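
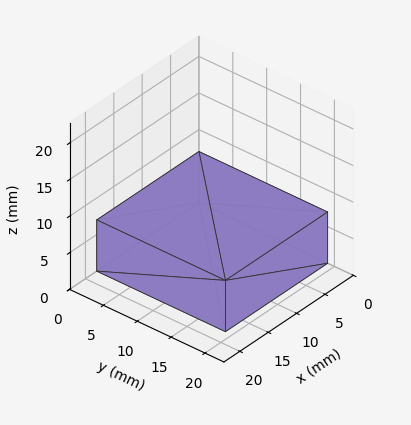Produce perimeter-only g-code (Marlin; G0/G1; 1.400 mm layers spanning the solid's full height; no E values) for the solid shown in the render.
Reading the render: the shape is a rectangular box, roughly 18 × 19 mm footprint and 7 mm tall (dimensions read to the nearest mm from the axis ticks). For the g-code, the solid's height is divided into equal slices at the stated Δz and each level perimeter traced with G1 moves after a G0 lift.

; perimeter-only toolpath
G21 ; units = mm
G90 ; absolute positioning
G28 ; home
; layer 1
G0 Z1.400
G0 X0.000 Y0.000
G1 X18.000 Y0.000
G1 X18.000 Y19.000
G1 X0.000 Y19.000
G1 X0.000 Y0.000
; layer 2
G0 Z2.800
G0 X0.000 Y0.000
G1 X18.000 Y0.000
G1 X18.000 Y19.000
G1 X0.000 Y19.000
G1 X0.000 Y0.000
; layer 3
G0 Z4.200
G0 X0.000 Y0.000
G1 X18.000 Y0.000
G1 X18.000 Y19.000
G1 X0.000 Y19.000
G1 X0.000 Y0.000
; layer 4
G0 Z5.600
G0 X0.000 Y0.000
G1 X18.000 Y0.000
G1 X18.000 Y19.000
G1 X0.000 Y19.000
G1 X0.000 Y0.000
; layer 5
G0 Z7.000
G0 X0.000 Y0.000
G1 X18.000 Y0.000
G1 X18.000 Y19.000
G1 X0.000 Y19.000
G1 X0.000 Y0.000
M2 ; end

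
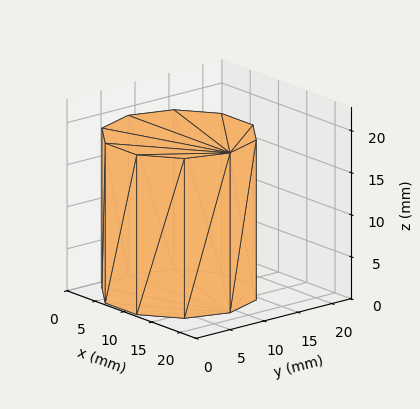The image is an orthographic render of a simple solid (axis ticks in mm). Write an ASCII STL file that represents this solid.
Reading the render: the shape is a regular 10-sided prism (a cylinder approximated with 10 flat sides), circumscribed radius ≈ 9 mm, height ≈ 19 mm (dimensions read to the nearest mm from the axis ticks). For the STL, each face is triangulated and given an outward normal.

solid part
  facet normal 0.0000 0.0000 -1.0000
    outer loop
      vertex 11.78 17.56 0.00
      vertex 16.28 14.29 0.00
      vertex 18.00 9.00 0.00
    endloop
  endfacet
  facet normal 0.0000 0.0000 -1.0000
    outer loop
      vertex 6.22 17.56 0.00
      vertex 11.78 17.56 0.00
      vertex 18.00 9.00 0.00
    endloop
  endfacet
  facet normal 0.0000 0.0000 -1.0000
    outer loop
      vertex 1.72 14.29 0.00
      vertex 6.22 17.56 0.00
      vertex 18.00 9.00 0.00
    endloop
  endfacet
  facet normal 0.0000 0.0000 -1.0000
    outer loop
      vertex 0.00 9.00 0.00
      vertex 1.72 14.29 0.00
      vertex 18.00 9.00 0.00
    endloop
  endfacet
  facet normal 0.0000 0.0000 -1.0000
    outer loop
      vertex 1.72 3.71 0.00
      vertex 0.00 9.00 0.00
      vertex 18.00 9.00 0.00
    endloop
  endfacet
  facet normal 0.0000 0.0000 -1.0000
    outer loop
      vertex 6.22 0.44 0.00
      vertex 1.72 3.71 0.00
      vertex 18.00 9.00 0.00
    endloop
  endfacet
  facet normal 0.0000 0.0000 -1.0000
    outer loop
      vertex 11.78 0.44 0.00
      vertex 6.22 0.44 0.00
      vertex 18.00 9.00 0.00
    endloop
  endfacet
  facet normal 0.0000 0.0000 -1.0000
    outer loop
      vertex 16.28 3.71 0.00
      vertex 11.78 0.44 0.00
      vertex 18.00 9.00 0.00
    endloop
  endfacet
  facet normal 0.0000 0.0000 1.0000
    outer loop
      vertex 18.00 9.00 19.00
      vertex 16.28 14.29 19.00
      vertex 11.78 17.56 19.00
    endloop
  endfacet
  facet normal 0.0000 0.0000 1.0000
    outer loop
      vertex 18.00 9.00 19.00
      vertex 11.78 17.56 19.00
      vertex 6.22 17.56 19.00
    endloop
  endfacet
  facet normal 0.0000 0.0000 1.0000
    outer loop
      vertex 18.00 9.00 19.00
      vertex 6.22 17.56 19.00
      vertex 1.72 14.29 19.00
    endloop
  endfacet
  facet normal 0.0000 0.0000 1.0000
    outer loop
      vertex 18.00 9.00 19.00
      vertex 1.72 14.29 19.00
      vertex 0.00 9.00 19.00
    endloop
  endfacet
  facet normal 0.0000 0.0000 1.0000
    outer loop
      vertex 18.00 9.00 19.00
      vertex 0.00 9.00 19.00
      vertex 1.72 3.71 19.00
    endloop
  endfacet
  facet normal 0.0000 0.0000 1.0000
    outer loop
      vertex 18.00 9.00 19.00
      vertex 1.72 3.71 19.00
      vertex 6.22 0.44 19.00
    endloop
  endfacet
  facet normal 0.0000 0.0000 1.0000
    outer loop
      vertex 18.00 9.00 19.00
      vertex 6.22 0.44 19.00
      vertex 11.78 0.44 19.00
    endloop
  endfacet
  facet normal 0.0000 0.0000 1.0000
    outer loop
      vertex 18.00 9.00 19.00
      vertex 11.78 0.44 19.00
      vertex 16.28 3.71 19.00
    endloop
  endfacet
  facet normal 0.9510 0.3092 0.0000
    outer loop
      vertex 18.00 9.00 0.00
      vertex 16.28 14.29 0.00
      vertex 16.28 14.29 19.00
    endloop
  endfacet
  facet normal 0.9510 0.3092 0.0000
    outer loop
      vertex 18.00 9.00 0.00
      vertex 16.28 14.29 19.00
      vertex 18.00 9.00 19.00
    endloop
  endfacet
  facet normal 0.5879 0.8090 0.0000
    outer loop
      vertex 16.28 14.29 0.00
      vertex 11.78 17.56 0.00
      vertex 11.78 17.56 19.00
    endloop
  endfacet
  facet normal 0.5879 0.8090 0.0000
    outer loop
      vertex 16.28 14.29 0.00
      vertex 11.78 17.56 19.00
      vertex 16.28 14.29 19.00
    endloop
  endfacet
  facet normal 0.0000 1.0000 0.0000
    outer loop
      vertex 11.78 17.56 0.00
      vertex 6.22 17.56 0.00
      vertex 6.22 17.56 19.00
    endloop
  endfacet
  facet normal 0.0000 1.0000 0.0000
    outer loop
      vertex 11.78 17.56 0.00
      vertex 6.22 17.56 19.00
      vertex 11.78 17.56 19.00
    endloop
  endfacet
  facet normal -0.5879 0.8090 0.0000
    outer loop
      vertex 6.22 17.56 0.00
      vertex 1.72 14.29 0.00
      vertex 1.72 14.29 19.00
    endloop
  endfacet
  facet normal -0.5879 0.8090 0.0000
    outer loop
      vertex 6.22 17.56 0.00
      vertex 1.72 14.29 19.00
      vertex 6.22 17.56 19.00
    endloop
  endfacet
  facet normal -0.9510 0.3092 0.0000
    outer loop
      vertex 1.72 14.29 0.00
      vertex 0.00 9.00 0.00
      vertex 0.00 9.00 19.00
    endloop
  endfacet
  facet normal -0.9510 0.3092 0.0000
    outer loop
      vertex 1.72 14.29 0.00
      vertex 0.00 9.00 19.00
      vertex 1.72 14.29 19.00
    endloop
  endfacet
  facet normal -0.9510 -0.3092 0.0000
    outer loop
      vertex 0.00 9.00 0.00
      vertex 1.72 3.71 0.00
      vertex 1.72 3.71 19.00
    endloop
  endfacet
  facet normal -0.9510 -0.3092 0.0000
    outer loop
      vertex 0.00 9.00 0.00
      vertex 1.72 3.71 19.00
      vertex 0.00 9.00 19.00
    endloop
  endfacet
  facet normal -0.5879 -0.8090 0.0000
    outer loop
      vertex 1.72 3.71 0.00
      vertex 6.22 0.44 0.00
      vertex 6.22 0.44 19.00
    endloop
  endfacet
  facet normal -0.5879 -0.8090 0.0000
    outer loop
      vertex 1.72 3.71 0.00
      vertex 6.22 0.44 19.00
      vertex 1.72 3.71 19.00
    endloop
  endfacet
  facet normal 0.0000 -1.0000 0.0000
    outer loop
      vertex 6.22 0.44 0.00
      vertex 11.78 0.44 0.00
      vertex 11.78 0.44 19.00
    endloop
  endfacet
  facet normal 0.0000 -1.0000 0.0000
    outer loop
      vertex 6.22 0.44 0.00
      vertex 11.78 0.44 19.00
      vertex 6.22 0.44 19.00
    endloop
  endfacet
  facet normal 0.5879 -0.8090 0.0000
    outer loop
      vertex 11.78 0.44 0.00
      vertex 16.28 3.71 0.00
      vertex 16.28 3.71 19.00
    endloop
  endfacet
  facet normal 0.5879 -0.8090 0.0000
    outer loop
      vertex 11.78 0.44 0.00
      vertex 16.28 3.71 19.00
      vertex 11.78 0.44 19.00
    endloop
  endfacet
  facet normal 0.9510 -0.3092 0.0000
    outer loop
      vertex 16.28 3.71 0.00
      vertex 18.00 9.00 0.00
      vertex 18.00 9.00 19.00
    endloop
  endfacet
  facet normal 0.9510 -0.3092 0.0000
    outer loop
      vertex 16.28 3.71 0.00
      vertex 18.00 9.00 19.00
      vertex 16.28 3.71 19.00
    endloop
  endfacet
endsolid part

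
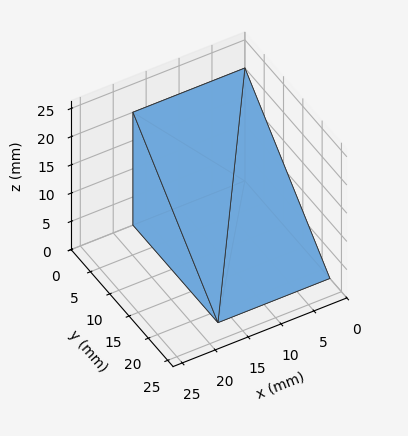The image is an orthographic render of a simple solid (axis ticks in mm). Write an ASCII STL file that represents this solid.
Reading the render: the shape is a wedge (ramp): 17 × 22 mm base, rising to 20 mm along the y=0 edge and sloping linearly to z=0 at y=22 (dimensions read to the nearest mm from the axis ticks). For the STL, each face is triangulated and given an outward normal.

solid part
  facet normal 0.0000 0.0000 -1.0000
    outer loop
      vertex 17.00 22.00 0.00
      vertex 17.00 0.00 0.00
      vertex 0.00 0.00 0.00
    endloop
  endfacet
  facet normal 0.0000 0.0000 -1.0000
    outer loop
      vertex 0.00 22.00 0.00
      vertex 17.00 22.00 0.00
      vertex 0.00 0.00 0.00
    endloop
  endfacet
  facet normal 0.0000 -1.0000 0.0000
    outer loop
      vertex 0.00 0.00 0.00
      vertex 17.00 0.00 0.00
      vertex 17.00 0.00 20.00
    endloop
  endfacet
  facet normal 0.0000 -1.0000 0.0000
    outer loop
      vertex 0.00 0.00 0.00
      vertex 17.00 0.00 20.00
      vertex 0.00 0.00 20.00
    endloop
  endfacet
  facet normal 0.0000 0.6727 0.7399
    outer loop
      vertex 0.00 0.00 20.00
      vertex 17.00 0.00 20.00
      vertex 17.00 22.00 0.00
    endloop
  endfacet
  facet normal 0.0000 0.6727 0.7399
    outer loop
      vertex 0.00 0.00 20.00
      vertex 17.00 22.00 0.00
      vertex 0.00 22.00 0.00
    endloop
  endfacet
  facet normal -1.0000 0.0000 0.0000
    outer loop
      vertex 0.00 0.00 20.00
      vertex 0.00 22.00 0.00
      vertex 0.00 0.00 0.00
    endloop
  endfacet
  facet normal 1.0000 0.0000 0.0000
    outer loop
      vertex 17.00 0.00 0.00
      vertex 17.00 22.00 0.00
      vertex 17.00 0.00 20.00
    endloop
  endfacet
endsolid part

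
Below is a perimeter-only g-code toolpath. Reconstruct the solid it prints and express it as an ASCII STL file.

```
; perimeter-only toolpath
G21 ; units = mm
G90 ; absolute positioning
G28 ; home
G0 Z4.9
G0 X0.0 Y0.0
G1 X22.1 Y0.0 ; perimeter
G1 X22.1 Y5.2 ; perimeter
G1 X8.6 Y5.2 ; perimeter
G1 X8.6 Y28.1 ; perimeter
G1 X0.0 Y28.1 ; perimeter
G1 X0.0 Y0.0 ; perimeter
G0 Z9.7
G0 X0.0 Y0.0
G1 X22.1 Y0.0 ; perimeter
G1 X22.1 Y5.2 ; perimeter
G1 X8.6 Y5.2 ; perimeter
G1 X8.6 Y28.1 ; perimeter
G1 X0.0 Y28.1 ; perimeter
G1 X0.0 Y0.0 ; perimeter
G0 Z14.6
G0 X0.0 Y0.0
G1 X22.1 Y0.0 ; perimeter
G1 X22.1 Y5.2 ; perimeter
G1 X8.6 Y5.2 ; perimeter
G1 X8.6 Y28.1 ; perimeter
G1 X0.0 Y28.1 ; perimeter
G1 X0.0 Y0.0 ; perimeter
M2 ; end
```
solid part
  facet normal 0.0000 0.0000 -1.0000
    outer loop
      vertex 22.1 5.2 0.0
      vertex 22.1 0.0 0.0
      vertex 0.0 0.0 0.0
    endloop
  endfacet
  facet normal 0.0000 0.0000 -1.0000
    outer loop
      vertex 8.6 5.2 0.0
      vertex 22.1 5.2 0.0
      vertex 0.0 0.0 0.0
    endloop
  endfacet
  facet normal 0.0000 0.0000 -1.0000
    outer loop
      vertex 8.6 28.1 0.0
      vertex 8.6 5.2 0.0
      vertex 0.0 0.0 0.0
    endloop
  endfacet
  facet normal 0.0000 0.0000 -1.0000
    outer loop
      vertex 0.0 28.1 0.0
      vertex 8.6 28.1 0.0
      vertex 0.0 0.0 0.0
    endloop
  endfacet
  facet normal 0.0000 0.0000 1.0000
    outer loop
      vertex 0.0 0.0 14.6
      vertex 22.1 0.0 14.6
      vertex 22.1 5.2 14.6
    endloop
  endfacet
  facet normal 0.0000 0.0000 1.0000
    outer loop
      vertex 0.0 0.0 14.6
      vertex 22.1 5.2 14.6
      vertex 8.6 5.2 14.6
    endloop
  endfacet
  facet normal 0.0000 0.0000 1.0000
    outer loop
      vertex 0.0 0.0 14.6
      vertex 8.6 5.2 14.6
      vertex 8.6 28.1 14.6
    endloop
  endfacet
  facet normal 0.0000 0.0000 1.0000
    outer loop
      vertex 0.0 0.0 14.6
      vertex 8.6 28.1 14.6
      vertex 0.0 28.1 14.6
    endloop
  endfacet
  facet normal 0.0000 -1.0000 0.0000
    outer loop
      vertex 0.0 0.0 0.0
      vertex 22.1 0.0 0.0
      vertex 22.1 0.0 14.6
    endloop
  endfacet
  facet normal 0.0000 -1.0000 0.0000
    outer loop
      vertex 0.0 0.0 0.0
      vertex 22.1 0.0 14.6
      vertex 0.0 0.0 14.6
    endloop
  endfacet
  facet normal 1.0000 0.0000 0.0000
    outer loop
      vertex 22.1 0.0 0.0
      vertex 22.1 5.2 0.0
      vertex 22.1 5.2 14.6
    endloop
  endfacet
  facet normal 1.0000 0.0000 0.0000
    outer loop
      vertex 22.1 0.0 0.0
      vertex 22.1 5.2 14.6
      vertex 22.1 0.0 14.6
    endloop
  endfacet
  facet normal 0.0000 1.0000 0.0000
    outer loop
      vertex 22.1 5.2 0.0
      vertex 8.6 5.2 0.0
      vertex 8.6 5.2 14.6
    endloop
  endfacet
  facet normal 0.0000 1.0000 0.0000
    outer loop
      vertex 22.1 5.2 0.0
      vertex 8.6 5.2 14.6
      vertex 22.1 5.2 14.6
    endloop
  endfacet
  facet normal 1.0000 0.0000 0.0000
    outer loop
      vertex 8.6 5.2 0.0
      vertex 8.6 28.1 0.0
      vertex 8.6 28.1 14.6
    endloop
  endfacet
  facet normal 1.0000 0.0000 0.0000
    outer loop
      vertex 8.6 5.2 0.0
      vertex 8.6 28.1 14.6
      vertex 8.6 5.2 14.6
    endloop
  endfacet
  facet normal 0.0000 1.0000 0.0000
    outer loop
      vertex 8.6 28.1 0.0
      vertex 0.0 28.1 0.0
      vertex 0.0 28.1 14.6
    endloop
  endfacet
  facet normal 0.0000 1.0000 0.0000
    outer loop
      vertex 8.6 28.1 0.0
      vertex 0.0 28.1 14.6
      vertex 8.6 28.1 14.6
    endloop
  endfacet
  facet normal -1.0000 0.0000 0.0000
    outer loop
      vertex 0.0 28.1 0.0
      vertex 0.0 0.0 0.0
      vertex 0.0 0.0 14.6
    endloop
  endfacet
  facet normal -1.0000 0.0000 0.0000
    outer loop
      vertex 0.0 28.1 0.0
      vertex 0.0 0.0 14.6
      vertex 0.0 28.1 14.6
    endloop
  endfacet
endsolid part

The G0 Z moves step by Δz≈4.9 mm. Every layer's G1 loop is the same polygon, so the solid is a straight extrusion of it from z=0 to z≈14.6. Closing with flat bottom and top caps and triangulating gives 20 facets — an L-shaped prism: outer 22.1 × 28.1 mm, arm thicknesses ≈ 5.2 mm (horizontal) and 8.6 mm (vertical), extruded 14.6 mm in z.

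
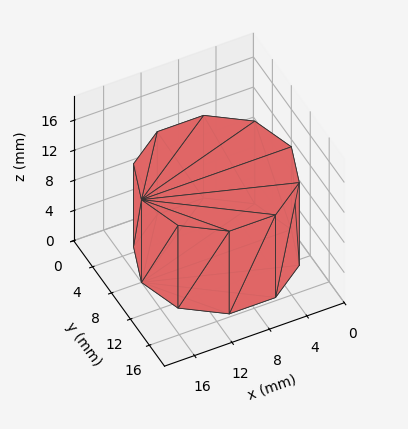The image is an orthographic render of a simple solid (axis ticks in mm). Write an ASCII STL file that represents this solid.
Reading the render: the shape is a regular 10-sided prism (a cylinder approximated with 10 flat sides), circumscribed radius ≈ 8 mm, height ≈ 11 mm (dimensions read to the nearest mm from the axis ticks). For the STL, each face is triangulated and given an outward normal.

solid part
  facet normal 0.0000 0.0000 -1.0000
    outer loop
      vertex 10.472 15.608 0.000
      vertex 14.472 12.702 0.000
      vertex 16.000 8.000 0.000
    endloop
  endfacet
  facet normal 0.0000 0.0000 -1.0000
    outer loop
      vertex 5.528 15.608 0.000
      vertex 10.472 15.608 0.000
      vertex 16.000 8.000 0.000
    endloop
  endfacet
  facet normal 0.0000 0.0000 -1.0000
    outer loop
      vertex 1.528 12.702 0.000
      vertex 5.528 15.608 0.000
      vertex 16.000 8.000 0.000
    endloop
  endfacet
  facet normal 0.0000 0.0000 -1.0000
    outer loop
      vertex 0.000 8.000 0.000
      vertex 1.528 12.702 0.000
      vertex 16.000 8.000 0.000
    endloop
  endfacet
  facet normal 0.0000 0.0000 -1.0000
    outer loop
      vertex 1.528 3.298 0.000
      vertex 0.000 8.000 0.000
      vertex 16.000 8.000 0.000
    endloop
  endfacet
  facet normal 0.0000 0.0000 -1.0000
    outer loop
      vertex 5.528 0.392 0.000
      vertex 1.528 3.298 0.000
      vertex 16.000 8.000 0.000
    endloop
  endfacet
  facet normal 0.0000 0.0000 -1.0000
    outer loop
      vertex 10.472 0.392 0.000
      vertex 5.528 0.392 0.000
      vertex 16.000 8.000 0.000
    endloop
  endfacet
  facet normal 0.0000 0.0000 -1.0000
    outer loop
      vertex 14.472 3.298 0.000
      vertex 10.472 0.392 0.000
      vertex 16.000 8.000 0.000
    endloop
  endfacet
  facet normal 0.0000 0.0000 1.0000
    outer loop
      vertex 16.000 8.000 11.000
      vertex 14.472 12.702 11.000
      vertex 10.472 15.608 11.000
    endloop
  endfacet
  facet normal 0.0000 0.0000 1.0000
    outer loop
      vertex 16.000 8.000 11.000
      vertex 10.472 15.608 11.000
      vertex 5.528 15.608 11.000
    endloop
  endfacet
  facet normal 0.0000 0.0000 1.0000
    outer loop
      vertex 16.000 8.000 11.000
      vertex 5.528 15.608 11.000
      vertex 1.528 12.702 11.000
    endloop
  endfacet
  facet normal 0.0000 0.0000 1.0000
    outer loop
      vertex 16.000 8.000 11.000
      vertex 1.528 12.702 11.000
      vertex 0.000 8.000 11.000
    endloop
  endfacet
  facet normal 0.0000 0.0000 1.0000
    outer loop
      vertex 16.000 8.000 11.000
      vertex 0.000 8.000 11.000
      vertex 1.528 3.298 11.000
    endloop
  endfacet
  facet normal 0.0000 0.0000 1.0000
    outer loop
      vertex 16.000 8.000 11.000
      vertex 1.528 3.298 11.000
      vertex 5.528 0.392 11.000
    endloop
  endfacet
  facet normal 0.0000 0.0000 1.0000
    outer loop
      vertex 16.000 8.000 11.000
      vertex 5.528 0.392 11.000
      vertex 10.472 0.392 11.000
    endloop
  endfacet
  facet normal 0.0000 0.0000 1.0000
    outer loop
      vertex 16.000 8.000 11.000
      vertex 10.472 0.392 11.000
      vertex 14.472 3.298 11.000
    endloop
  endfacet
  facet normal 0.9510 0.3091 0.0000
    outer loop
      vertex 16.000 8.000 0.000
      vertex 14.472 12.702 0.000
      vertex 14.472 12.702 11.000
    endloop
  endfacet
  facet normal 0.9510 0.3091 0.0000
    outer loop
      vertex 16.000 8.000 0.000
      vertex 14.472 12.702 11.000
      vertex 16.000 8.000 11.000
    endloop
  endfacet
  facet normal 0.5878 0.8090 0.0000
    outer loop
      vertex 14.472 12.702 0.000
      vertex 10.472 15.608 0.000
      vertex 10.472 15.608 11.000
    endloop
  endfacet
  facet normal 0.5878 0.8090 0.0000
    outer loop
      vertex 14.472 12.702 0.000
      vertex 10.472 15.608 11.000
      vertex 14.472 12.702 11.000
    endloop
  endfacet
  facet normal 0.0000 1.0000 0.0000
    outer loop
      vertex 10.472 15.608 0.000
      vertex 5.528 15.608 0.000
      vertex 5.528 15.608 11.000
    endloop
  endfacet
  facet normal 0.0000 1.0000 0.0000
    outer loop
      vertex 10.472 15.608 0.000
      vertex 5.528 15.608 11.000
      vertex 10.472 15.608 11.000
    endloop
  endfacet
  facet normal -0.5878 0.8090 0.0000
    outer loop
      vertex 5.528 15.608 0.000
      vertex 1.528 12.702 0.000
      vertex 1.528 12.702 11.000
    endloop
  endfacet
  facet normal -0.5878 0.8090 0.0000
    outer loop
      vertex 5.528 15.608 0.000
      vertex 1.528 12.702 11.000
      vertex 5.528 15.608 11.000
    endloop
  endfacet
  facet normal -0.9510 0.3091 0.0000
    outer loop
      vertex 1.528 12.702 0.000
      vertex 0.000 8.000 0.000
      vertex 0.000 8.000 11.000
    endloop
  endfacet
  facet normal -0.9510 0.3091 0.0000
    outer loop
      vertex 1.528 12.702 0.000
      vertex 0.000 8.000 11.000
      vertex 1.528 12.702 11.000
    endloop
  endfacet
  facet normal -0.9510 -0.3091 0.0000
    outer loop
      vertex 0.000 8.000 0.000
      vertex 1.528 3.298 0.000
      vertex 1.528 3.298 11.000
    endloop
  endfacet
  facet normal -0.9510 -0.3091 0.0000
    outer loop
      vertex 0.000 8.000 0.000
      vertex 1.528 3.298 11.000
      vertex 0.000 8.000 11.000
    endloop
  endfacet
  facet normal -0.5878 -0.8090 0.0000
    outer loop
      vertex 1.528 3.298 0.000
      vertex 5.528 0.392 0.000
      vertex 5.528 0.392 11.000
    endloop
  endfacet
  facet normal -0.5878 -0.8090 0.0000
    outer loop
      vertex 1.528 3.298 0.000
      vertex 5.528 0.392 11.000
      vertex 1.528 3.298 11.000
    endloop
  endfacet
  facet normal 0.0000 -1.0000 0.0000
    outer loop
      vertex 5.528 0.392 0.000
      vertex 10.472 0.392 0.000
      vertex 10.472 0.392 11.000
    endloop
  endfacet
  facet normal 0.0000 -1.0000 0.0000
    outer loop
      vertex 5.528 0.392 0.000
      vertex 10.472 0.392 11.000
      vertex 5.528 0.392 11.000
    endloop
  endfacet
  facet normal 0.5878 -0.8090 0.0000
    outer loop
      vertex 10.472 0.392 0.000
      vertex 14.472 3.298 0.000
      vertex 14.472 3.298 11.000
    endloop
  endfacet
  facet normal 0.5878 -0.8090 0.0000
    outer loop
      vertex 10.472 0.392 0.000
      vertex 14.472 3.298 11.000
      vertex 10.472 0.392 11.000
    endloop
  endfacet
  facet normal 0.9510 -0.3091 0.0000
    outer loop
      vertex 14.472 3.298 0.000
      vertex 16.000 8.000 0.000
      vertex 16.000 8.000 11.000
    endloop
  endfacet
  facet normal 0.9510 -0.3091 0.0000
    outer loop
      vertex 14.472 3.298 0.000
      vertex 16.000 8.000 11.000
      vertex 14.472 3.298 11.000
    endloop
  endfacet
endsolid part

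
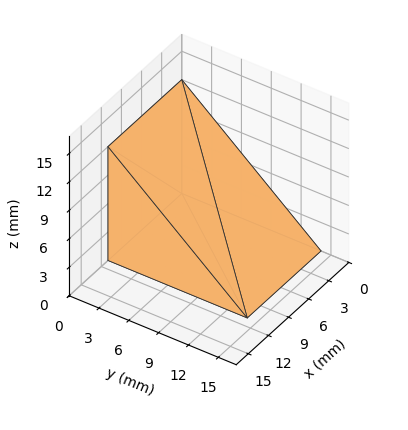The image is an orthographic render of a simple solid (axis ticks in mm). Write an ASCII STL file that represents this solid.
Reading the render: the shape is a wedge (ramp): 11 × 14 mm base, rising to 12 mm along the y=0 edge and sloping linearly to z=0 at y=14 (dimensions read to the nearest mm from the axis ticks). For the STL, each face is triangulated and given an outward normal.

solid part
  facet normal 0.0000 0.0000 -1.0000
    outer loop
      vertex 11.0 14.0 0.0
      vertex 11.0 0.0 0.0
      vertex 0.0 0.0 0.0
    endloop
  endfacet
  facet normal 0.0000 0.0000 -1.0000
    outer loop
      vertex 0.0 14.0 0.0
      vertex 11.0 14.0 0.0
      vertex 0.0 0.0 0.0
    endloop
  endfacet
  facet normal 0.0000 -1.0000 0.0000
    outer loop
      vertex 0.0 0.0 0.0
      vertex 11.0 0.0 0.0
      vertex 11.0 0.0 12.0
    endloop
  endfacet
  facet normal 0.0000 -1.0000 0.0000
    outer loop
      vertex 0.0 0.0 0.0
      vertex 11.0 0.0 12.0
      vertex 0.0 0.0 12.0
    endloop
  endfacet
  facet normal 0.0000 0.6508 0.7593
    outer loop
      vertex 0.0 0.0 12.0
      vertex 11.0 0.0 12.0
      vertex 11.0 14.0 0.0
    endloop
  endfacet
  facet normal 0.0000 0.6508 0.7593
    outer loop
      vertex 0.0 0.0 12.0
      vertex 11.0 14.0 0.0
      vertex 0.0 14.0 0.0
    endloop
  endfacet
  facet normal -1.0000 0.0000 0.0000
    outer loop
      vertex 0.0 0.0 12.0
      vertex 0.0 14.0 0.0
      vertex 0.0 0.0 0.0
    endloop
  endfacet
  facet normal 1.0000 0.0000 0.0000
    outer loop
      vertex 11.0 0.0 0.0
      vertex 11.0 14.0 0.0
      vertex 11.0 0.0 12.0
    endloop
  endfacet
endsolid part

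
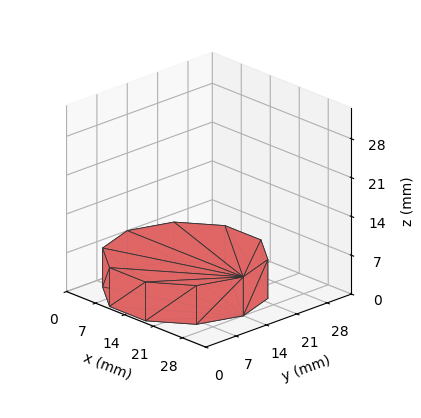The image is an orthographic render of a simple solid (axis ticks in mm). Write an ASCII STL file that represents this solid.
Reading the render: the shape is a regular 10-sided prism (a cylinder approximated with 10 flat sides), circumscribed radius ≈ 14 mm, height ≈ 7 mm (dimensions read to the nearest mm from the axis ticks). For the STL, each face is triangulated and given an outward normal.

solid part
  facet normal 0.0000 0.0000 -1.0000
    outer loop
      vertex 18.33 27.31 0.00
      vertex 25.33 22.23 0.00
      vertex 28.00 14.00 0.00
    endloop
  endfacet
  facet normal 0.0000 0.0000 -1.0000
    outer loop
      vertex 9.67 27.31 0.00
      vertex 18.33 27.31 0.00
      vertex 28.00 14.00 0.00
    endloop
  endfacet
  facet normal 0.0000 0.0000 -1.0000
    outer loop
      vertex 2.67 22.23 0.00
      vertex 9.67 27.31 0.00
      vertex 28.00 14.00 0.00
    endloop
  endfacet
  facet normal 0.0000 0.0000 -1.0000
    outer loop
      vertex 0.00 14.00 0.00
      vertex 2.67 22.23 0.00
      vertex 28.00 14.00 0.00
    endloop
  endfacet
  facet normal 0.0000 0.0000 -1.0000
    outer loop
      vertex 2.67 5.77 0.00
      vertex 0.00 14.00 0.00
      vertex 28.00 14.00 0.00
    endloop
  endfacet
  facet normal 0.0000 0.0000 -1.0000
    outer loop
      vertex 9.67 0.69 0.00
      vertex 2.67 5.77 0.00
      vertex 28.00 14.00 0.00
    endloop
  endfacet
  facet normal 0.0000 0.0000 -1.0000
    outer loop
      vertex 18.33 0.69 0.00
      vertex 9.67 0.69 0.00
      vertex 28.00 14.00 0.00
    endloop
  endfacet
  facet normal 0.0000 0.0000 -1.0000
    outer loop
      vertex 25.33 5.77 0.00
      vertex 18.33 0.69 0.00
      vertex 28.00 14.00 0.00
    endloop
  endfacet
  facet normal 0.0000 0.0000 1.0000
    outer loop
      vertex 28.00 14.00 7.00
      vertex 25.33 22.23 7.00
      vertex 18.33 27.31 7.00
    endloop
  endfacet
  facet normal 0.0000 0.0000 1.0000
    outer loop
      vertex 28.00 14.00 7.00
      vertex 18.33 27.31 7.00
      vertex 9.67 27.31 7.00
    endloop
  endfacet
  facet normal 0.0000 0.0000 1.0000
    outer loop
      vertex 28.00 14.00 7.00
      vertex 9.67 27.31 7.00
      vertex 2.67 22.23 7.00
    endloop
  endfacet
  facet normal 0.0000 0.0000 1.0000
    outer loop
      vertex 28.00 14.00 7.00
      vertex 2.67 22.23 7.00
      vertex 0.00 14.00 7.00
    endloop
  endfacet
  facet normal 0.0000 0.0000 1.0000
    outer loop
      vertex 28.00 14.00 7.00
      vertex 0.00 14.00 7.00
      vertex 2.67 5.77 7.00
    endloop
  endfacet
  facet normal 0.0000 0.0000 1.0000
    outer loop
      vertex 28.00 14.00 7.00
      vertex 2.67 5.77 7.00
      vertex 9.67 0.69 7.00
    endloop
  endfacet
  facet normal 0.0000 0.0000 1.0000
    outer loop
      vertex 28.00 14.00 7.00
      vertex 9.67 0.69 7.00
      vertex 18.33 0.69 7.00
    endloop
  endfacet
  facet normal 0.0000 0.0000 1.0000
    outer loop
      vertex 28.00 14.00 7.00
      vertex 18.33 0.69 7.00
      vertex 25.33 5.77 7.00
    endloop
  endfacet
  facet normal 0.9512 0.3086 0.0000
    outer loop
      vertex 28.00 14.00 0.00
      vertex 25.33 22.23 0.00
      vertex 25.33 22.23 7.00
    endloop
  endfacet
  facet normal 0.9512 0.3086 0.0000
    outer loop
      vertex 28.00 14.00 0.00
      vertex 25.33 22.23 7.00
      vertex 28.00 14.00 7.00
    endloop
  endfacet
  facet normal 0.5873 0.8093 0.0000
    outer loop
      vertex 25.33 22.23 0.00
      vertex 18.33 27.31 0.00
      vertex 18.33 27.31 7.00
    endloop
  endfacet
  facet normal 0.5873 0.8093 0.0000
    outer loop
      vertex 25.33 22.23 0.00
      vertex 18.33 27.31 7.00
      vertex 25.33 22.23 7.00
    endloop
  endfacet
  facet normal 0.0000 1.0000 0.0000
    outer loop
      vertex 18.33 27.31 0.00
      vertex 9.67 27.31 0.00
      vertex 9.67 27.31 7.00
    endloop
  endfacet
  facet normal 0.0000 1.0000 0.0000
    outer loop
      vertex 18.33 27.31 0.00
      vertex 9.67 27.31 7.00
      vertex 18.33 27.31 7.00
    endloop
  endfacet
  facet normal -0.5873 0.8093 0.0000
    outer loop
      vertex 9.67 27.31 0.00
      vertex 2.67 22.23 0.00
      vertex 2.67 22.23 7.00
    endloop
  endfacet
  facet normal -0.5873 0.8093 0.0000
    outer loop
      vertex 9.67 27.31 0.00
      vertex 2.67 22.23 7.00
      vertex 9.67 27.31 7.00
    endloop
  endfacet
  facet normal -0.9512 0.3086 0.0000
    outer loop
      vertex 2.67 22.23 0.00
      vertex 0.00 14.00 0.00
      vertex 0.00 14.00 7.00
    endloop
  endfacet
  facet normal -0.9512 0.3086 0.0000
    outer loop
      vertex 2.67 22.23 0.00
      vertex 0.00 14.00 7.00
      vertex 2.67 22.23 7.00
    endloop
  endfacet
  facet normal -0.9512 -0.3086 0.0000
    outer loop
      vertex 0.00 14.00 0.00
      vertex 2.67 5.77 0.00
      vertex 2.67 5.77 7.00
    endloop
  endfacet
  facet normal -0.9512 -0.3086 0.0000
    outer loop
      vertex 0.00 14.00 0.00
      vertex 2.67 5.77 7.00
      vertex 0.00 14.00 7.00
    endloop
  endfacet
  facet normal -0.5873 -0.8093 0.0000
    outer loop
      vertex 2.67 5.77 0.00
      vertex 9.67 0.69 0.00
      vertex 9.67 0.69 7.00
    endloop
  endfacet
  facet normal -0.5873 -0.8093 0.0000
    outer loop
      vertex 2.67 5.77 0.00
      vertex 9.67 0.69 7.00
      vertex 2.67 5.77 7.00
    endloop
  endfacet
  facet normal 0.0000 -1.0000 0.0000
    outer loop
      vertex 9.67 0.69 0.00
      vertex 18.33 0.69 0.00
      vertex 18.33 0.69 7.00
    endloop
  endfacet
  facet normal 0.0000 -1.0000 0.0000
    outer loop
      vertex 9.67 0.69 0.00
      vertex 18.33 0.69 7.00
      vertex 9.67 0.69 7.00
    endloop
  endfacet
  facet normal 0.5873 -0.8093 0.0000
    outer loop
      vertex 18.33 0.69 0.00
      vertex 25.33 5.77 0.00
      vertex 25.33 5.77 7.00
    endloop
  endfacet
  facet normal 0.5873 -0.8093 0.0000
    outer loop
      vertex 18.33 0.69 0.00
      vertex 25.33 5.77 7.00
      vertex 18.33 0.69 7.00
    endloop
  endfacet
  facet normal 0.9512 -0.3086 0.0000
    outer loop
      vertex 25.33 5.77 0.00
      vertex 28.00 14.00 0.00
      vertex 28.00 14.00 7.00
    endloop
  endfacet
  facet normal 0.9512 -0.3086 0.0000
    outer loop
      vertex 25.33 5.77 0.00
      vertex 28.00 14.00 7.00
      vertex 25.33 5.77 7.00
    endloop
  endfacet
endsolid part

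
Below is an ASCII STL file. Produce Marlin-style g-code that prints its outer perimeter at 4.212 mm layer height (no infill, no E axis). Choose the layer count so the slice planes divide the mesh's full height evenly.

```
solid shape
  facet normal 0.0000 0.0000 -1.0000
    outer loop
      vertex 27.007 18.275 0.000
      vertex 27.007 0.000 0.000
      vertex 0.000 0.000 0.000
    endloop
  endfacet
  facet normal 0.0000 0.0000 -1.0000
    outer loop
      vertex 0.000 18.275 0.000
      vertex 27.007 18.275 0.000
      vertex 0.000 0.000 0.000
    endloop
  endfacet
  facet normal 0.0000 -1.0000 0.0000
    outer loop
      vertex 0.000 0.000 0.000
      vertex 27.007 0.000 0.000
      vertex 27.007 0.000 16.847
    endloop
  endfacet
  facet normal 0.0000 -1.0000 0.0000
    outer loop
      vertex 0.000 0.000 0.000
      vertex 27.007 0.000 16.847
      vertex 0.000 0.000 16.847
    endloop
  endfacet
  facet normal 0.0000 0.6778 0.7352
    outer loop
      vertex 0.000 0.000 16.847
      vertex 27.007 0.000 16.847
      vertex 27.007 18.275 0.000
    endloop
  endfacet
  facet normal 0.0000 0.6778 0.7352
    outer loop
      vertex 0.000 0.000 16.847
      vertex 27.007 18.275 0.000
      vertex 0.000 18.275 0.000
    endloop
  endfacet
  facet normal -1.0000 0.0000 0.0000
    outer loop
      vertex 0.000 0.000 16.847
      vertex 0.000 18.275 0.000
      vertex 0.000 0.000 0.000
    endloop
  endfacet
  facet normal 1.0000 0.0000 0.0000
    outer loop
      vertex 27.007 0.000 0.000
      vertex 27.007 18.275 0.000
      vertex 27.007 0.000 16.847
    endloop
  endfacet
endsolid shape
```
; perimeter-only toolpath
G21 ; units = mm
G90 ; absolute positioning
G28 ; home
; layer 1
G0 Z4.212
G0 X0.000 Y0.000
G1 X27.007 Y0.000
G1 X27.007 Y13.706
G1 X0.000 Y13.706
G1 X0.000 Y0.000
; layer 2
G0 Z8.424
G0 X0.000 Y0.000
G1 X27.007 Y0.000
G1 X27.007 Y9.137
G1 X0.000 Y9.137
G1 X0.000 Y0.000
; layer 3
G0 Z12.635
G0 X0.000 Y0.000
G1 X27.007 Y0.000
G1 X27.007 Y4.569
G1 X0.000 Y4.569
G1 X0.000 Y0.000
M2 ; end

The solid is a wedge (ramp): 27 × 18.3 mm base, rising to 16.8 mm along the y=0 edge and sloping linearly to z=0 at y=18.3. Slicing at Δz = 4.212 mm — 4 equal slices spanning the solid's height, so layer i sits at z = i·h/4 — gives 3 non-empty perimeters. Each is a 4-segment closed polygon; G0 lifts to the layer z and rapids to the start vertex, then G1 traces the edges. The cross-section shrinks linearly with z (the slice at the apex is degenerate and omitted).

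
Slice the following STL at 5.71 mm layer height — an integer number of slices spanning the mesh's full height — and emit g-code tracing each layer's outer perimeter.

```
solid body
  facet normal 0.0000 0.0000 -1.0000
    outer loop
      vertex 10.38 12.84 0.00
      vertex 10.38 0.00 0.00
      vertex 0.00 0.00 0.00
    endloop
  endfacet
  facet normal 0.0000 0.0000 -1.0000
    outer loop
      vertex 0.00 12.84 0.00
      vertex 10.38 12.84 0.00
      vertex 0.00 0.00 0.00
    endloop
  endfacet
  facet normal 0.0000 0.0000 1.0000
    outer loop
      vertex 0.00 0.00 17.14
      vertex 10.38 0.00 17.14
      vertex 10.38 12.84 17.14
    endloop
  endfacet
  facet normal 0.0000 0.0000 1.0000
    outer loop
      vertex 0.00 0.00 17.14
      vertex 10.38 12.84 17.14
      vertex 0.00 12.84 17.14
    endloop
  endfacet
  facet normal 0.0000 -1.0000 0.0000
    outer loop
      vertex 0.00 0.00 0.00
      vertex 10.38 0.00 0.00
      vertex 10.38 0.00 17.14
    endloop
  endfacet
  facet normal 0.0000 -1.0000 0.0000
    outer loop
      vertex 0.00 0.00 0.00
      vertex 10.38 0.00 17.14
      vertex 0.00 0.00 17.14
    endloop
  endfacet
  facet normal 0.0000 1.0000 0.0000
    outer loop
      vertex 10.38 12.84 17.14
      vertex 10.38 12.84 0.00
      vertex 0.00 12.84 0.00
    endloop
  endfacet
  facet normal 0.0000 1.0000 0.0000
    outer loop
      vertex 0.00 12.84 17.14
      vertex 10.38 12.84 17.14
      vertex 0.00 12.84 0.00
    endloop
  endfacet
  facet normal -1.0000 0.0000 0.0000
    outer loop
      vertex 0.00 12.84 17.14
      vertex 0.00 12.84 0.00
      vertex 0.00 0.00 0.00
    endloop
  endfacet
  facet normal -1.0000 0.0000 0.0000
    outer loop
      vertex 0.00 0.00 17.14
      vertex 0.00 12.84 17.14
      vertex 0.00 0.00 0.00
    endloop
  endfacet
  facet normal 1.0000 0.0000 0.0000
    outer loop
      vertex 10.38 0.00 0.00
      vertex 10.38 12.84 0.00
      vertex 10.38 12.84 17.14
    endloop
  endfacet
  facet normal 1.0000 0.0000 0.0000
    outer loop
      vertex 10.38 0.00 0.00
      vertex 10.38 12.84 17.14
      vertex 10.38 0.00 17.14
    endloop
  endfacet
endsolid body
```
; perimeter-only toolpath
G21 ; units = mm
G90 ; absolute positioning
G28 ; home
; layer 1
G0 Z5.71
G0 X0.00 Y0.00
G1 X10.38 Y0.00
G1 X10.38 Y12.84
G1 X0.00 Y12.84
G1 X0.00 Y0.00
; layer 2
G0 Z11.43
G0 X0.00 Y0.00
G1 X10.38 Y0.00
G1 X10.38 Y12.84
G1 X0.00 Y12.84
G1 X0.00 Y0.00
; layer 3
G0 Z17.14
G0 X0.00 Y0.00
G1 X10.38 Y0.00
G1 X10.38 Y12.84
G1 X0.00 Y12.84
G1 X0.00 Y0.00
M2 ; end

The solid is a rectangular box, roughly 10.4 × 12.8 mm footprint and 17.1 mm tall. Slicing at Δz = 5.71 mm — 3 equal slices spanning the solid's height, so layer i sits at z = i·h/3 — gives 3 non-empty perimeters. Each is a 4-segment closed polygon; G0 lifts to the layer z and rapids to the start vertex, then G1 traces the edges.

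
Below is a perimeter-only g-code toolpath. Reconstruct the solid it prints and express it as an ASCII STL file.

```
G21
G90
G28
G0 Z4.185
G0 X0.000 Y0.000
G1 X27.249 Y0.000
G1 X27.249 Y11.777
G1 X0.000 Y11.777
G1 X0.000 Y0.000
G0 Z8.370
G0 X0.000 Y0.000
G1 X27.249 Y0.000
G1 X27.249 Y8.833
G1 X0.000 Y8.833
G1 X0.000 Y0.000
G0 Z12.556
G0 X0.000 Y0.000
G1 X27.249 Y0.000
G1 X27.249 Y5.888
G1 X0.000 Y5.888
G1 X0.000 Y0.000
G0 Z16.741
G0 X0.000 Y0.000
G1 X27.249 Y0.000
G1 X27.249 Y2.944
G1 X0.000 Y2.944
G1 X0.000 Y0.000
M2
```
solid part
  facet normal 0.0000 0.0000 -1.0000
    outer loop
      vertex 27.249 14.721 0.000
      vertex 27.249 0.000 0.000
      vertex 0.000 0.000 0.000
    endloop
  endfacet
  facet normal 0.0000 0.0000 -1.0000
    outer loop
      vertex 0.000 14.721 0.000
      vertex 27.249 14.721 0.000
      vertex 0.000 0.000 0.000
    endloop
  endfacet
  facet normal 0.0000 -1.0000 0.0000
    outer loop
      vertex 0.000 0.000 0.000
      vertex 27.249 0.000 0.000
      vertex 27.249 0.000 20.926
    endloop
  endfacet
  facet normal 0.0000 -1.0000 0.0000
    outer loop
      vertex 0.000 0.000 0.000
      vertex 27.249 0.000 20.926
      vertex 0.000 0.000 20.926
    endloop
  endfacet
  facet normal 0.0000 0.8179 0.5754
    outer loop
      vertex 0.000 0.000 20.926
      vertex 27.249 0.000 20.926
      vertex 27.249 14.721 0.000
    endloop
  endfacet
  facet normal 0.0000 0.8179 0.5754
    outer loop
      vertex 0.000 0.000 20.926
      vertex 27.249 14.721 0.000
      vertex 0.000 14.721 0.000
    endloop
  endfacet
  facet normal -1.0000 0.0000 0.0000
    outer loop
      vertex 0.000 0.000 20.926
      vertex 0.000 14.721 0.000
      vertex 0.000 0.000 0.000
    endloop
  endfacet
  facet normal 1.0000 0.0000 0.0000
    outer loop
      vertex 27.249 0.000 0.000
      vertex 27.249 14.721 0.000
      vertex 27.249 0.000 20.926
    endloop
  endfacet
endsolid part

The G0 Z moves step by Δz≈4.185 mm. The G1 loops shrink linearly with z, so the solid tapers from its base footprint up to z≈20.9. Closing with a flat bottom cap and the tapered top and triangulating gives 8 facets — a wedge (ramp): 27.2 × 14.7 mm base, rising to 20.9 mm along the y=0 edge and sloping linearly to z=0 at y=14.7.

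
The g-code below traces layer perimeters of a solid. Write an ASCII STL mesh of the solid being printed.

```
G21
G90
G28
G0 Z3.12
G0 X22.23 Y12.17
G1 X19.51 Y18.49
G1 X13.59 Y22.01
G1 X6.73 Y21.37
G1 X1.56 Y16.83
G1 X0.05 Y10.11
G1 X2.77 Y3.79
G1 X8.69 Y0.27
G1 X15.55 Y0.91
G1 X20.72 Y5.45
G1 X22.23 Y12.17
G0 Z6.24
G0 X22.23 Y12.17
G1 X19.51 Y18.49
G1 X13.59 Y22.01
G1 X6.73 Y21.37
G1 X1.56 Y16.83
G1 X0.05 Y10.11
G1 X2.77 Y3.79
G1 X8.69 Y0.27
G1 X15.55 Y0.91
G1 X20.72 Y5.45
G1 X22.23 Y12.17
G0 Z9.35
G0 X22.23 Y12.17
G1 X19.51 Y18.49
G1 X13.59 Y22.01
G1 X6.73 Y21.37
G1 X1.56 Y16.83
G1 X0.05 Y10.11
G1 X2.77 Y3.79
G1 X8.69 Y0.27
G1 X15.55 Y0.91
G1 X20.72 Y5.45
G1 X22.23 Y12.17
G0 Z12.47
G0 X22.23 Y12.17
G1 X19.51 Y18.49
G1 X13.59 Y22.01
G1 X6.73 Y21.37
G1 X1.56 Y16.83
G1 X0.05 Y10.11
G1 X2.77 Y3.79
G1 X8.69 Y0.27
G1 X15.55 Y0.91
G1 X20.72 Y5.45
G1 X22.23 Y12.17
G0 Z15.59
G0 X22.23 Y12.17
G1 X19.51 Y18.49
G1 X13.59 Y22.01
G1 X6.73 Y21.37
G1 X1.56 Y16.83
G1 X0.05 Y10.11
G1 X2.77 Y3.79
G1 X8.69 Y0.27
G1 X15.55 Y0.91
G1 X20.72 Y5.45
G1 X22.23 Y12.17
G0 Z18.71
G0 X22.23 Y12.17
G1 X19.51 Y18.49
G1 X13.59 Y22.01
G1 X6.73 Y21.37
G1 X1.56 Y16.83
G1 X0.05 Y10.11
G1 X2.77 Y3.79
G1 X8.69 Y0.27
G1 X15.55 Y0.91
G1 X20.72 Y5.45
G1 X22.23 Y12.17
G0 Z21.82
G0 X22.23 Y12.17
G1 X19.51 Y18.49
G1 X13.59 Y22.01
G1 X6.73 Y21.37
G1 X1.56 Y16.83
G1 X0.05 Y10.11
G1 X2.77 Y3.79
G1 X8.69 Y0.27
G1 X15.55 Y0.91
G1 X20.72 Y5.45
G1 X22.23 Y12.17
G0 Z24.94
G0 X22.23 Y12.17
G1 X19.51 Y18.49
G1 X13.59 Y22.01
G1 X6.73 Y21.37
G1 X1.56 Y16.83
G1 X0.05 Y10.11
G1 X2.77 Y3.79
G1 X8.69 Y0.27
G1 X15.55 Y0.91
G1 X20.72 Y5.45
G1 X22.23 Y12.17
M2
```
solid part
  facet normal 0.0000 0.0000 -1.0000
    outer loop
      vertex 13.59 22.01 0.00
      vertex 19.51 18.49 0.00
      vertex 22.23 12.17 0.00
    endloop
  endfacet
  facet normal 0.0000 0.0000 -1.0000
    outer loop
      vertex 6.73 21.37 0.00
      vertex 13.59 22.01 0.00
      vertex 22.23 12.17 0.00
    endloop
  endfacet
  facet normal 0.0000 0.0000 -1.0000
    outer loop
      vertex 1.56 16.83 0.00
      vertex 6.73 21.37 0.00
      vertex 22.23 12.17 0.00
    endloop
  endfacet
  facet normal 0.0000 0.0000 -1.0000
    outer loop
      vertex 0.05 10.11 0.00
      vertex 1.56 16.83 0.00
      vertex 22.23 12.17 0.00
    endloop
  endfacet
  facet normal 0.0000 0.0000 -1.0000
    outer loop
      vertex 2.77 3.79 0.00
      vertex 0.05 10.11 0.00
      vertex 22.23 12.17 0.00
    endloop
  endfacet
  facet normal 0.0000 0.0000 -1.0000
    outer loop
      vertex 8.69 0.27 0.00
      vertex 2.77 3.79 0.00
      vertex 22.23 12.17 0.00
    endloop
  endfacet
  facet normal 0.0000 0.0000 -1.0000
    outer loop
      vertex 15.55 0.91 0.00
      vertex 8.69 0.27 0.00
      vertex 22.23 12.17 0.00
    endloop
  endfacet
  facet normal 0.0000 0.0000 -1.0000
    outer loop
      vertex 20.72 5.45 0.00
      vertex 15.55 0.91 0.00
      vertex 22.23 12.17 0.00
    endloop
  endfacet
  facet normal 0.0000 0.0000 1.0000
    outer loop
      vertex 22.23 12.17 24.94
      vertex 19.51 18.49 24.94
      vertex 13.59 22.01 24.94
    endloop
  endfacet
  facet normal 0.0000 0.0000 1.0000
    outer loop
      vertex 22.23 12.17 24.94
      vertex 13.59 22.01 24.94
      vertex 6.73 21.37 24.94
    endloop
  endfacet
  facet normal 0.0000 0.0000 1.0000
    outer loop
      vertex 22.23 12.17 24.94
      vertex 6.73 21.37 24.94
      vertex 1.56 16.83 24.94
    endloop
  endfacet
  facet normal 0.0000 0.0000 1.0000
    outer loop
      vertex 22.23 12.17 24.94
      vertex 1.56 16.83 24.94
      vertex 0.05 10.11 24.94
    endloop
  endfacet
  facet normal 0.0000 0.0000 1.0000
    outer loop
      vertex 22.23 12.17 24.94
      vertex 0.05 10.11 24.94
      vertex 2.77 3.79 24.94
    endloop
  endfacet
  facet normal 0.0000 0.0000 1.0000
    outer loop
      vertex 22.23 12.17 24.94
      vertex 2.77 3.79 24.94
      vertex 8.69 0.27 24.94
    endloop
  endfacet
  facet normal 0.0000 0.0000 1.0000
    outer loop
      vertex 22.23 12.17 24.94
      vertex 8.69 0.27 24.94
      vertex 15.55 0.91 24.94
    endloop
  endfacet
  facet normal 0.0000 0.0000 1.0000
    outer loop
      vertex 22.23 12.17 24.94
      vertex 15.55 0.91 24.94
      vertex 20.72 5.45 24.94
    endloop
  endfacet
  facet normal 0.9185 0.3953 0.0000
    outer loop
      vertex 22.23 12.17 0.00
      vertex 19.51 18.49 0.00
      vertex 19.51 18.49 24.94
    endloop
  endfacet
  facet normal 0.9185 0.3953 0.0000
    outer loop
      vertex 22.23 12.17 0.00
      vertex 19.51 18.49 24.94
      vertex 22.23 12.17 24.94
    endloop
  endfacet
  facet normal 0.5111 0.8595 0.0000
    outer loop
      vertex 19.51 18.49 0.00
      vertex 13.59 22.01 0.00
      vertex 13.59 22.01 24.94
    endloop
  endfacet
  facet normal 0.5111 0.8595 0.0000
    outer loop
      vertex 19.51 18.49 0.00
      vertex 13.59 22.01 24.94
      vertex 19.51 18.49 24.94
    endloop
  endfacet
  facet normal -0.0929 0.9957 0.0000
    outer loop
      vertex 13.59 22.01 0.00
      vertex 6.73 21.37 0.00
      vertex 6.73 21.37 24.94
    endloop
  endfacet
  facet normal -0.0929 0.9957 0.0000
    outer loop
      vertex 13.59 22.01 0.00
      vertex 6.73 21.37 24.94
      vertex 13.59 22.01 24.94
    endloop
  endfacet
  facet normal -0.6598 0.7514 0.0000
    outer loop
      vertex 6.73 21.37 0.00
      vertex 1.56 16.83 0.00
      vertex 1.56 16.83 24.94
    endloop
  endfacet
  facet normal -0.6598 0.7514 0.0000
    outer loop
      vertex 6.73 21.37 0.00
      vertex 1.56 16.83 24.94
      vertex 6.73 21.37 24.94
    endloop
  endfacet
  facet normal -0.9757 0.2192 0.0000
    outer loop
      vertex 1.56 16.83 0.00
      vertex 0.05 10.11 0.00
      vertex 0.05 10.11 24.94
    endloop
  endfacet
  facet normal -0.9757 0.2192 0.0000
    outer loop
      vertex 1.56 16.83 0.00
      vertex 0.05 10.11 24.94
      vertex 1.56 16.83 24.94
    endloop
  endfacet
  facet normal -0.9185 -0.3953 0.0000
    outer loop
      vertex 0.05 10.11 0.00
      vertex 2.77 3.79 0.00
      vertex 2.77 3.79 24.94
    endloop
  endfacet
  facet normal -0.9185 -0.3953 0.0000
    outer loop
      vertex 0.05 10.11 0.00
      vertex 2.77 3.79 24.94
      vertex 0.05 10.11 24.94
    endloop
  endfacet
  facet normal -0.5111 -0.8595 0.0000
    outer loop
      vertex 2.77 3.79 0.00
      vertex 8.69 0.27 0.00
      vertex 8.69 0.27 24.94
    endloop
  endfacet
  facet normal -0.5111 -0.8595 0.0000
    outer loop
      vertex 2.77 3.79 0.00
      vertex 8.69 0.27 24.94
      vertex 2.77 3.79 24.94
    endloop
  endfacet
  facet normal 0.0929 -0.9957 0.0000
    outer loop
      vertex 8.69 0.27 0.00
      vertex 15.55 0.91 0.00
      vertex 15.55 0.91 24.94
    endloop
  endfacet
  facet normal 0.0929 -0.9957 0.0000
    outer loop
      vertex 8.69 0.27 0.00
      vertex 15.55 0.91 24.94
      vertex 8.69 0.27 24.94
    endloop
  endfacet
  facet normal 0.6598 -0.7514 0.0000
    outer loop
      vertex 15.55 0.91 0.00
      vertex 20.72 5.45 0.00
      vertex 20.72 5.45 24.94
    endloop
  endfacet
  facet normal 0.6598 -0.7514 0.0000
    outer loop
      vertex 15.55 0.91 0.00
      vertex 20.72 5.45 24.94
      vertex 15.55 0.91 24.94
    endloop
  endfacet
  facet normal 0.9757 -0.2192 0.0000
    outer loop
      vertex 20.72 5.45 0.00
      vertex 22.23 12.17 0.00
      vertex 22.23 12.17 24.94
    endloop
  endfacet
  facet normal 0.9757 -0.2192 0.0000
    outer loop
      vertex 20.72 5.45 0.00
      vertex 22.23 12.17 24.94
      vertex 20.72 5.45 24.94
    endloop
  endfacet
endsolid part

The G0 Z moves step by Δz≈3.12 mm. Every layer's G1 loop is the same polygon, so the solid is a straight extrusion of it from z=0 to z≈24.9. Closing with flat bottom and top caps and triangulating gives 36 facets — a regular 10-sided prism (a cylinder approximated with 10 flat sides), circumscribed radius ≈ 11.1 mm, height ≈ 24.9 mm.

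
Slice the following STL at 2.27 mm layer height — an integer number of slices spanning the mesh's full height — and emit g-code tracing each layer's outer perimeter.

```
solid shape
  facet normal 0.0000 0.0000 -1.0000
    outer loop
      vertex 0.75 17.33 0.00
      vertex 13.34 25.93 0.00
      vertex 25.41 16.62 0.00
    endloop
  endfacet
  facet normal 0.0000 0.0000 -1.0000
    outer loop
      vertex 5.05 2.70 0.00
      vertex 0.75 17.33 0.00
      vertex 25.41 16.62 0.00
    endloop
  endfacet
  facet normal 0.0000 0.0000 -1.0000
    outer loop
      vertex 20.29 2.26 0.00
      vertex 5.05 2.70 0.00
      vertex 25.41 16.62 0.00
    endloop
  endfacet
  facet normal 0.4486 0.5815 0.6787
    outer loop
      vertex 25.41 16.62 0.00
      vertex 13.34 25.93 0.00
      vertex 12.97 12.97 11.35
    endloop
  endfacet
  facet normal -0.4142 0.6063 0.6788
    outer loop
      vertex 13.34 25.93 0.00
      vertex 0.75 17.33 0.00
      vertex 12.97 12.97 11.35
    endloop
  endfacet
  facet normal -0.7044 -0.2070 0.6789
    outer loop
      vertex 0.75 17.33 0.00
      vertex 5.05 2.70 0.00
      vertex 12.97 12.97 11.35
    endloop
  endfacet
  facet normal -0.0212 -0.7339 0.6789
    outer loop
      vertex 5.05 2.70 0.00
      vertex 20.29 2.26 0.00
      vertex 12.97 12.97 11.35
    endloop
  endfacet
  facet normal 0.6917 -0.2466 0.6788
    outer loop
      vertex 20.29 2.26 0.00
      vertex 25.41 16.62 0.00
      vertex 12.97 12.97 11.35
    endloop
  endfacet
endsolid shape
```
; perimeter-only toolpath
G21 ; units = mm
G90 ; absolute positioning
G28 ; home
; layer 1
G0 Z2.27
G0 X22.92 Y15.89
G1 X13.27 Y23.34
G1 X3.19 Y16.46
G1 X6.63 Y4.75
G1 X18.83 Y4.40
G1 X22.92 Y15.89
; layer 2
G0 Z4.54
G0 X20.43 Y15.16
G1 X13.19 Y20.75
G1 X5.64 Y15.59
G1 X8.22 Y6.81
G1 X17.36 Y6.54
G1 X20.43 Y15.16
; layer 3
G0 Z6.81
G0 X17.95 Y14.43
G1 X13.12 Y18.15
G1 X8.08 Y14.71
G1 X9.80 Y8.86
G1 X15.90 Y8.69
G1 X17.95 Y14.43
; layer 4
G0 Z9.08
G0 X15.46 Y13.70
G1 X13.04 Y15.56
G1 X10.53 Y13.84
G1 X11.39 Y10.92
G1 X14.43 Y10.83
G1 X15.46 Y13.70
M2 ; end

The solid is a regular 5-sided pyramid, base circumscribed radius ≈ 13 mm, apex at z ≈ 11.3 mm. Slicing at Δz = 2.27 mm — 5 equal slices spanning the solid's height, so layer i sits at z = i·h/5 — gives 4 non-empty perimeters. Each is a 5-segment closed polygon; G0 lifts to the layer z and rapids to the start vertex, then G1 traces the edges. The cross-section shrinks linearly with z (the slice at the apex is degenerate and omitted).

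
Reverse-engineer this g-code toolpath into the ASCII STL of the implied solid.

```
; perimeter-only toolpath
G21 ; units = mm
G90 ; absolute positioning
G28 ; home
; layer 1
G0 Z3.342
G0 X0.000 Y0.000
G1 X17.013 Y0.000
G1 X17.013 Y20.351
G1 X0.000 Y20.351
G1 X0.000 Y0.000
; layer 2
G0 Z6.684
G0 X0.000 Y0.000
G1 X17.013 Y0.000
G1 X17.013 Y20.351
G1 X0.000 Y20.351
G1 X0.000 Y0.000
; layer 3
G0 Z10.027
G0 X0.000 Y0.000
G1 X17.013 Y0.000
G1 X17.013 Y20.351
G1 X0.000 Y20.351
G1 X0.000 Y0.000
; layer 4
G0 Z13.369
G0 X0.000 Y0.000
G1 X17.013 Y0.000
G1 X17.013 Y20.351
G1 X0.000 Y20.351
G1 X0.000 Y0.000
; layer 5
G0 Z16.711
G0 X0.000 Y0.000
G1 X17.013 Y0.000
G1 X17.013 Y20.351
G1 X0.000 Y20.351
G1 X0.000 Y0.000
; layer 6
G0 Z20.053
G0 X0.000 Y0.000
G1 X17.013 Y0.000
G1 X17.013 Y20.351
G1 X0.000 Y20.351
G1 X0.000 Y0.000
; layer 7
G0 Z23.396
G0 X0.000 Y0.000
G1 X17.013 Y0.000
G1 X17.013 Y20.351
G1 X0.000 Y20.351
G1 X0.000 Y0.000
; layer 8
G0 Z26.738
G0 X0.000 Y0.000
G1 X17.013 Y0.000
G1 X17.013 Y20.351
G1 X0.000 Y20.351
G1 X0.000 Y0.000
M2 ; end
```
solid part
  facet normal 0.0000 0.0000 -1.0000
    outer loop
      vertex 17.013 20.351 0.000
      vertex 17.013 0.000 0.000
      vertex 0.000 0.000 0.000
    endloop
  endfacet
  facet normal 0.0000 0.0000 -1.0000
    outer loop
      vertex 0.000 20.351 0.000
      vertex 17.013 20.351 0.000
      vertex 0.000 0.000 0.000
    endloop
  endfacet
  facet normal 0.0000 0.0000 1.0000
    outer loop
      vertex 0.000 0.000 26.738
      vertex 17.013 0.000 26.738
      vertex 17.013 20.351 26.738
    endloop
  endfacet
  facet normal 0.0000 0.0000 1.0000
    outer loop
      vertex 0.000 0.000 26.738
      vertex 17.013 20.351 26.738
      vertex 0.000 20.351 26.738
    endloop
  endfacet
  facet normal 0.0000 -1.0000 0.0000
    outer loop
      vertex 0.000 0.000 0.000
      vertex 17.013 0.000 0.000
      vertex 17.013 0.000 26.738
    endloop
  endfacet
  facet normal 0.0000 -1.0000 0.0000
    outer loop
      vertex 0.000 0.000 0.000
      vertex 17.013 0.000 26.738
      vertex 0.000 0.000 26.738
    endloop
  endfacet
  facet normal 0.0000 1.0000 0.0000
    outer loop
      vertex 17.013 20.351 26.738
      vertex 17.013 20.351 0.000
      vertex 0.000 20.351 0.000
    endloop
  endfacet
  facet normal 0.0000 1.0000 0.0000
    outer loop
      vertex 0.000 20.351 26.738
      vertex 17.013 20.351 26.738
      vertex 0.000 20.351 0.000
    endloop
  endfacet
  facet normal -1.0000 0.0000 0.0000
    outer loop
      vertex 0.000 20.351 26.738
      vertex 0.000 20.351 0.000
      vertex 0.000 0.000 0.000
    endloop
  endfacet
  facet normal -1.0000 0.0000 0.0000
    outer loop
      vertex 0.000 0.000 26.738
      vertex 0.000 20.351 26.738
      vertex 0.000 0.000 0.000
    endloop
  endfacet
  facet normal 1.0000 0.0000 0.0000
    outer loop
      vertex 17.013 0.000 0.000
      vertex 17.013 20.351 0.000
      vertex 17.013 20.351 26.738
    endloop
  endfacet
  facet normal 1.0000 0.0000 0.0000
    outer loop
      vertex 17.013 0.000 0.000
      vertex 17.013 20.351 26.738
      vertex 17.013 0.000 26.738
    endloop
  endfacet
endsolid part

The G0 Z moves step by Δz≈3.342 mm. Every layer's G1 loop is the same polygon, so the solid is a straight extrusion of it from z=0 to z≈26.7. Closing with flat bottom and top caps and triangulating gives 12 facets — a rectangular box, roughly 17 × 20.4 mm footprint and 26.7 mm tall.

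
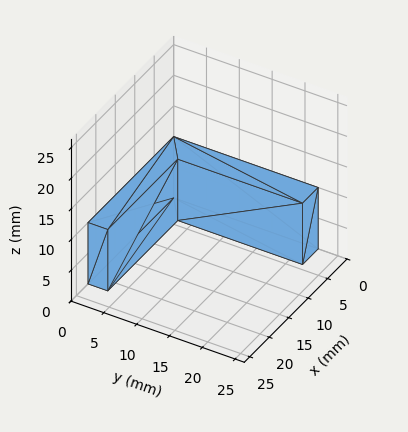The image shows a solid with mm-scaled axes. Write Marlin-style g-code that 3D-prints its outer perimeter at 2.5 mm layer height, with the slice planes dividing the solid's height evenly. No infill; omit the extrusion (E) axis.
Reading the render: the shape is an L-shaped prism: outer 22 × 22 mm, arm thicknesses ≈ 3 mm (horizontal) and 4 mm (vertical), extruded 10 mm in z (dimensions read to the nearest mm from the axis ticks). For the g-code, the solid's height is divided into equal slices at the stated Δz and each level perimeter traced with G1 moves after a G0 lift.

; perimeter-only toolpath
G21 ; units = mm
G90 ; absolute positioning
G28 ; home
; layer 1
G0 Z2.5
G0 X0.0 Y0.0
G1 X22.0 Y0.0
G1 X22.0 Y3.0
G1 X4.0 Y3.0
G1 X4.0 Y22.0
G1 X0.0 Y22.0
G1 X0.0 Y0.0
; layer 2
G0 Z5.0
G0 X0.0 Y0.0
G1 X22.0 Y0.0
G1 X22.0 Y3.0
G1 X4.0 Y3.0
G1 X4.0 Y22.0
G1 X0.0 Y22.0
G1 X0.0 Y0.0
; layer 3
G0 Z7.5
G0 X0.0 Y0.0
G1 X22.0 Y0.0
G1 X22.0 Y3.0
G1 X4.0 Y3.0
G1 X4.0 Y22.0
G1 X0.0 Y22.0
G1 X0.0 Y0.0
; layer 4
G0 Z10.0
G0 X0.0 Y0.0
G1 X22.0 Y0.0
G1 X22.0 Y3.0
G1 X4.0 Y3.0
G1 X4.0 Y22.0
G1 X0.0 Y22.0
G1 X0.0 Y0.0
M2 ; end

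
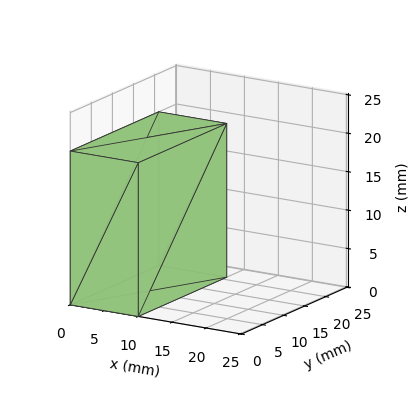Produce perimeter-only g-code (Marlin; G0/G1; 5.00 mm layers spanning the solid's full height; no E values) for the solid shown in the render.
Reading the render: the shape is a rectangular box, roughly 10 × 21 mm footprint and 20 mm tall (dimensions read to the nearest mm from the axis ticks). For the g-code, the solid's height is divided into equal slices at the stated Δz and each level perimeter traced with G1 moves after a G0 lift.

; perimeter-only toolpath
G21 ; units = mm
G90 ; absolute positioning
G28 ; home
; layer 1
G0 Z5.00
G0 X0.00 Y0.00
G1 X10.00 Y0.00
G1 X10.00 Y21.00
G1 X0.00 Y21.00
G1 X0.00 Y0.00
; layer 2
G0 Z10.00
G0 X0.00 Y0.00
G1 X10.00 Y0.00
G1 X10.00 Y21.00
G1 X0.00 Y21.00
G1 X0.00 Y0.00
; layer 3
G0 Z15.00
G0 X0.00 Y0.00
G1 X10.00 Y0.00
G1 X10.00 Y21.00
G1 X0.00 Y21.00
G1 X0.00 Y0.00
; layer 4
G0 Z20.00
G0 X0.00 Y0.00
G1 X10.00 Y0.00
G1 X10.00 Y21.00
G1 X0.00 Y21.00
G1 X0.00 Y0.00
M2 ; end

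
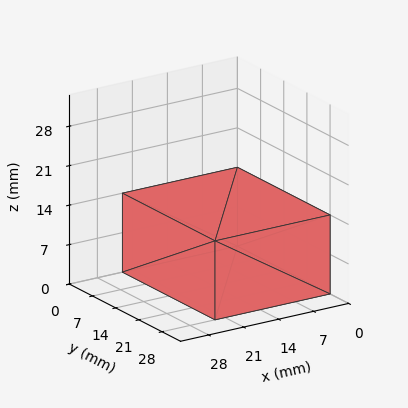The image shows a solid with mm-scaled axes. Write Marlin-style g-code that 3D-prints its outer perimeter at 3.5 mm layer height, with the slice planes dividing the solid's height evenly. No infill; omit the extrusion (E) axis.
Reading the render: the shape is a rectangular box, roughly 23 × 28 mm footprint and 14 mm tall (dimensions read to the nearest mm from the axis ticks). For the g-code, the solid's height is divided into equal slices at the stated Δz and each level perimeter traced with G1 moves after a G0 lift.

; perimeter-only toolpath
G21 ; units = mm
G90 ; absolute positioning
G28 ; home
; layer 1
G0 Z3.5
G0 X0.0 Y0.0
G1 X23.0 Y0.0
G1 X23.0 Y28.0
G1 X0.0 Y28.0
G1 X0.0 Y0.0
; layer 2
G0 Z7.0
G0 X0.0 Y0.0
G1 X23.0 Y0.0
G1 X23.0 Y28.0
G1 X0.0 Y28.0
G1 X0.0 Y0.0
; layer 3
G0 Z10.5
G0 X0.0 Y0.0
G1 X23.0 Y0.0
G1 X23.0 Y28.0
G1 X0.0 Y28.0
G1 X0.0 Y0.0
; layer 4
G0 Z14.0
G0 X0.0 Y0.0
G1 X23.0 Y0.0
G1 X23.0 Y28.0
G1 X0.0 Y28.0
G1 X0.0 Y0.0
M2 ; end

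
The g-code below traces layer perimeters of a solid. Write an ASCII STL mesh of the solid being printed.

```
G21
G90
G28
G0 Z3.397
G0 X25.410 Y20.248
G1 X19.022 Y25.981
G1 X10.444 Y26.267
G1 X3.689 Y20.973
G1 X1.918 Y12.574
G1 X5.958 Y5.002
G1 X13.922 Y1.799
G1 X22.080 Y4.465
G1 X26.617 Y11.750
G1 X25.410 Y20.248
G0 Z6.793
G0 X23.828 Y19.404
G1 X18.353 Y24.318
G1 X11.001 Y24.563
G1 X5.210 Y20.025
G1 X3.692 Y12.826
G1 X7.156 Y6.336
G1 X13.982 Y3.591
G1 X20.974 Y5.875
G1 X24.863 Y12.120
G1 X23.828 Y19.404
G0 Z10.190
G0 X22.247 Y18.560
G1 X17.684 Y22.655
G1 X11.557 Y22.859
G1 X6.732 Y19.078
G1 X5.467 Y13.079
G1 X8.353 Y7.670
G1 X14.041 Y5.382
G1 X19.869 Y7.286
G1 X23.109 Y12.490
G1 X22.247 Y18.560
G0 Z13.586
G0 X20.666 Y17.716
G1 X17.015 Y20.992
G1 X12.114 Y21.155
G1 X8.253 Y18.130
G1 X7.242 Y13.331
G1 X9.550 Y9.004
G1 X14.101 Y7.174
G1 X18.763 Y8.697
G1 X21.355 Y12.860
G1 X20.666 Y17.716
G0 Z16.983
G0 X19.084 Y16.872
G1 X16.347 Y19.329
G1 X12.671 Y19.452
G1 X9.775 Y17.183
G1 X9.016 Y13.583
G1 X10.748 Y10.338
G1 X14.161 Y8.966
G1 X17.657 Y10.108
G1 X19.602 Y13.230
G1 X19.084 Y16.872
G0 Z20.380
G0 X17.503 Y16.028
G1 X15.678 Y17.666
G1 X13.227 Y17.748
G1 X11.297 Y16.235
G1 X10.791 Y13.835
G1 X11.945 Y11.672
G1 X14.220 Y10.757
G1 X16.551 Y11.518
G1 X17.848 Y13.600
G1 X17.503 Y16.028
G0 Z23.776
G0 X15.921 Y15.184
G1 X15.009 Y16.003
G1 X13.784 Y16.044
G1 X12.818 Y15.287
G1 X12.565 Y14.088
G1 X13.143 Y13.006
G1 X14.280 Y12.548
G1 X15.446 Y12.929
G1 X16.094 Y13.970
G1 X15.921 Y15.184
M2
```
solid part
  facet normal 0.0000 0.0000 -1.0000
    outer loop
      vertex 9.888 27.971 0.000
      vertex 19.691 27.644 0.000
      vertex 26.991 21.092 0.000
    endloop
  endfacet
  facet normal 0.0000 0.0000 -1.0000
    outer loop
      vertex 2.167 21.920 0.000
      vertex 9.888 27.971 0.000
      vertex 26.991 21.092 0.000
    endloop
  endfacet
  facet normal 0.0000 0.0000 -1.0000
    outer loop
      vertex 0.143 12.322 0.000
      vertex 2.167 21.920 0.000
      vertex 26.991 21.092 0.000
    endloop
  endfacet
  facet normal 0.0000 0.0000 -1.0000
    outer loop
      vertex 4.761 3.668 0.000
      vertex 0.143 12.322 0.000
      vertex 26.991 21.092 0.000
    endloop
  endfacet
  facet normal 0.0000 0.0000 -1.0000
    outer loop
      vertex 13.862 0.008 0.000
      vertex 4.761 3.668 0.000
      vertex 26.991 21.092 0.000
    endloop
  endfacet
  facet normal 0.0000 0.0000 -1.0000
    outer loop
      vertex 23.186 3.054 0.000
      vertex 13.862 0.008 0.000
      vertex 26.991 21.092 0.000
    endloop
  endfacet
  facet normal 0.0000 0.0000 -1.0000
    outer loop
      vertex 28.371 11.380 0.000
      vertex 23.186 3.054 0.000
      vertex 26.991 21.092 0.000
    endloop
  endfacet
  facet normal 0.5984 0.6667 0.4443
    outer loop
      vertex 26.991 21.092 0.000
      vertex 19.691 27.644 0.000
      vertex 14.340 14.340 27.173
    endloop
  endfacet
  facet normal 0.0299 0.8954 0.4443
    outer loop
      vertex 19.691 27.644 0.000
      vertex 9.888 27.971 0.000
      vertex 14.340 14.340 27.173
    endloop
  endfacet
  facet normal -0.5526 0.7051 0.4443
    outer loop
      vertex 9.888 27.971 0.000
      vertex 2.167 21.920 0.000
      vertex 14.340 14.340 27.173
    endloop
  endfacet
  facet normal -0.8766 0.1849 0.4443
    outer loop
      vertex 2.167 21.920 0.000
      vertex 0.143 12.322 0.000
      vertex 14.340 14.340 27.173
    endloop
  endfacet
  facet normal -0.7904 -0.4218 0.4443
    outer loop
      vertex 0.143 12.322 0.000
      vertex 4.761 3.668 0.000
      vertex 14.340 14.340 27.173
    endloop
  endfacet
  facet normal -0.3343 -0.8312 0.4443
    outer loop
      vertex 4.761 3.668 0.000
      vertex 13.862 0.008 0.000
      vertex 14.340 14.340 27.173
    endloop
  endfacet
  facet normal 0.2782 -0.8516 0.4443
    outer loop
      vertex 13.862 0.008 0.000
      vertex 23.186 3.054 0.000
      vertex 14.340 14.340 27.173
    endloop
  endfacet
  facet normal 0.7605 -0.4736 0.4443
    outer loop
      vertex 23.186 3.054 0.000
      vertex 28.371 11.380 0.000
      vertex 14.340 14.340 27.173
    endloop
  endfacet
  facet normal 0.8870 0.1260 0.4443
    outer loop
      vertex 28.371 11.380 0.000
      vertex 26.991 21.092 0.000
      vertex 14.340 14.340 27.173
    endloop
  endfacet
endsolid part

The G0 Z moves step by Δz≈3.397 mm. The G1 loops shrink linearly with z, so the solid tapers from its base footprint up to z≈27.2. Closing with a flat bottom cap and the tapered top and triangulating gives 16 facets — a regular 9-sided pyramid, base circumscribed radius ≈ 14.3 mm, apex at z ≈ 27.2 mm.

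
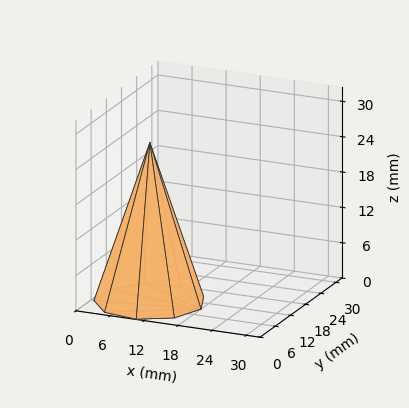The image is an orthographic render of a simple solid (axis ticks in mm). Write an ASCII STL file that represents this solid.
Reading the render: the shape is a regular 9-sided pyramid, base circumscribed radius ≈ 9 mm, apex at z ≈ 27 mm (dimensions read to the nearest mm from the axis ticks). For the STL, each face is triangulated and given an outward normal.

solid part
  facet normal 0.0000 0.0000 -1.0000
    outer loop
      vertex 10.56 17.86 0.00
      vertex 15.89 14.79 0.00
      vertex 18.00 9.00 0.00
    endloop
  endfacet
  facet normal 0.0000 0.0000 -1.0000
    outer loop
      vertex 4.50 16.79 0.00
      vertex 10.56 17.86 0.00
      vertex 18.00 9.00 0.00
    endloop
  endfacet
  facet normal 0.0000 0.0000 -1.0000
    outer loop
      vertex 0.54 12.08 0.00
      vertex 4.50 16.79 0.00
      vertex 18.00 9.00 0.00
    endloop
  endfacet
  facet normal 0.0000 0.0000 -1.0000
    outer loop
      vertex 0.54 5.92 0.00
      vertex 0.54 12.08 0.00
      vertex 18.00 9.00 0.00
    endloop
  endfacet
  facet normal 0.0000 0.0000 -1.0000
    outer loop
      vertex 4.50 1.21 0.00
      vertex 0.54 5.92 0.00
      vertex 18.00 9.00 0.00
    endloop
  endfacet
  facet normal 0.0000 0.0000 -1.0000
    outer loop
      vertex 10.56 0.14 0.00
      vertex 4.50 1.21 0.00
      vertex 18.00 9.00 0.00
    endloop
  endfacet
  facet normal 0.0000 0.0000 -1.0000
    outer loop
      vertex 15.89 3.21 0.00
      vertex 10.56 0.14 0.00
      vertex 18.00 9.00 0.00
    endloop
  endfacet
  facet normal 0.8966 0.3267 0.2989
    outer loop
      vertex 18.00 9.00 0.00
      vertex 15.89 14.79 0.00
      vertex 9.00 9.00 27.00
    endloop
  endfacet
  facet normal 0.4763 0.8269 0.2989
    outer loop
      vertex 15.89 14.79 0.00
      vertex 10.56 17.86 0.00
      vertex 9.00 9.00 27.00
    endloop
  endfacet
  facet normal -0.1659 0.9398 0.2988
    outer loop
      vertex 10.56 17.86 0.00
      vertex 4.50 16.79 0.00
      vertex 9.00 9.00 27.00
    endloop
  endfacet
  facet normal -0.7304 0.6141 0.2989
    outer loop
      vertex 4.50 16.79 0.00
      vertex 0.54 12.08 0.00
      vertex 9.00 9.00 27.00
    endloop
  endfacet
  facet normal -0.9543 0.0000 0.2990
    outer loop
      vertex 0.54 12.08 0.00
      vertex 0.54 5.92 0.00
      vertex 9.00 9.00 27.00
    endloop
  endfacet
  facet normal -0.7304 -0.6141 0.2989
    outer loop
      vertex 0.54 5.92 0.00
      vertex 4.50 1.21 0.00
      vertex 9.00 9.00 27.00
    endloop
  endfacet
  facet normal -0.1659 -0.9398 0.2988
    outer loop
      vertex 4.50 1.21 0.00
      vertex 10.56 0.14 0.00
      vertex 9.00 9.00 27.00
    endloop
  endfacet
  facet normal 0.4763 -0.8269 0.2989
    outer loop
      vertex 10.56 0.14 0.00
      vertex 15.89 3.21 0.00
      vertex 9.00 9.00 27.00
    endloop
  endfacet
  facet normal 0.8966 -0.3267 0.2989
    outer loop
      vertex 15.89 3.21 0.00
      vertex 18.00 9.00 0.00
      vertex 9.00 9.00 27.00
    endloop
  endfacet
endsolid part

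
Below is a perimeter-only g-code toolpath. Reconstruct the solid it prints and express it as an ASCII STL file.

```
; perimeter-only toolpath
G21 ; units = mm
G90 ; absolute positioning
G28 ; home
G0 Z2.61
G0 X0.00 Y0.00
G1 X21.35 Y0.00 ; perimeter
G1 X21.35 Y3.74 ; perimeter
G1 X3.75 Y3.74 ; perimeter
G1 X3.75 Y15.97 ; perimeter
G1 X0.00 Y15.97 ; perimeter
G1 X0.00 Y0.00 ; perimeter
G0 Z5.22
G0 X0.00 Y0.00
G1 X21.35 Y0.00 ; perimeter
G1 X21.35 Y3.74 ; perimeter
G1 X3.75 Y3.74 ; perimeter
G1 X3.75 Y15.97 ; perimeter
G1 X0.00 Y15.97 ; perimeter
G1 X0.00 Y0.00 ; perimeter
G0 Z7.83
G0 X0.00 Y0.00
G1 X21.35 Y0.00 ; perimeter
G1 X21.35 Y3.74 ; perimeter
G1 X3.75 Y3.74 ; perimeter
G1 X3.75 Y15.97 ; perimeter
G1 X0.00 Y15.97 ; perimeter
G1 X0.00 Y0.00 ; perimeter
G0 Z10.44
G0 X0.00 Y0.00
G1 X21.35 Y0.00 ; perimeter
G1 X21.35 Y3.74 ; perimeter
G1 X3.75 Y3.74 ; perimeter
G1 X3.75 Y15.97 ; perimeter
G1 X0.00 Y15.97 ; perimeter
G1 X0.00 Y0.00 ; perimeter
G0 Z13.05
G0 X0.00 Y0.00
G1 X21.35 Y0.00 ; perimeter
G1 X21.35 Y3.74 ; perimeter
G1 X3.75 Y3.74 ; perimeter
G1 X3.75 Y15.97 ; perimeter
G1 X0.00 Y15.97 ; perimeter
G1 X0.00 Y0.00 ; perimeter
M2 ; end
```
solid part
  facet normal 0.0000 0.0000 -1.0000
    outer loop
      vertex 21.35 3.74 0.00
      vertex 21.35 0.00 0.00
      vertex 0.00 0.00 0.00
    endloop
  endfacet
  facet normal 0.0000 0.0000 -1.0000
    outer loop
      vertex 3.75 3.74 0.00
      vertex 21.35 3.74 0.00
      vertex 0.00 0.00 0.00
    endloop
  endfacet
  facet normal 0.0000 0.0000 -1.0000
    outer loop
      vertex 3.75 15.97 0.00
      vertex 3.75 3.74 0.00
      vertex 0.00 0.00 0.00
    endloop
  endfacet
  facet normal 0.0000 0.0000 -1.0000
    outer loop
      vertex 0.00 15.97 0.00
      vertex 3.75 15.97 0.00
      vertex 0.00 0.00 0.00
    endloop
  endfacet
  facet normal 0.0000 0.0000 1.0000
    outer loop
      vertex 0.00 0.00 13.05
      vertex 21.35 0.00 13.05
      vertex 21.35 3.74 13.05
    endloop
  endfacet
  facet normal 0.0000 0.0000 1.0000
    outer loop
      vertex 0.00 0.00 13.05
      vertex 21.35 3.74 13.05
      vertex 3.75 3.74 13.05
    endloop
  endfacet
  facet normal 0.0000 0.0000 1.0000
    outer loop
      vertex 0.00 0.00 13.05
      vertex 3.75 3.74 13.05
      vertex 3.75 15.97 13.05
    endloop
  endfacet
  facet normal 0.0000 0.0000 1.0000
    outer loop
      vertex 0.00 0.00 13.05
      vertex 3.75 15.97 13.05
      vertex 0.00 15.97 13.05
    endloop
  endfacet
  facet normal 0.0000 -1.0000 0.0000
    outer loop
      vertex 0.00 0.00 0.00
      vertex 21.35 0.00 0.00
      vertex 21.35 0.00 13.05
    endloop
  endfacet
  facet normal 0.0000 -1.0000 0.0000
    outer loop
      vertex 0.00 0.00 0.00
      vertex 21.35 0.00 13.05
      vertex 0.00 0.00 13.05
    endloop
  endfacet
  facet normal 1.0000 0.0000 0.0000
    outer loop
      vertex 21.35 0.00 0.00
      vertex 21.35 3.74 0.00
      vertex 21.35 3.74 13.05
    endloop
  endfacet
  facet normal 1.0000 0.0000 0.0000
    outer loop
      vertex 21.35 0.00 0.00
      vertex 21.35 3.74 13.05
      vertex 21.35 0.00 13.05
    endloop
  endfacet
  facet normal 0.0000 1.0000 0.0000
    outer loop
      vertex 21.35 3.74 0.00
      vertex 3.75 3.74 0.00
      vertex 3.75 3.74 13.05
    endloop
  endfacet
  facet normal 0.0000 1.0000 0.0000
    outer loop
      vertex 21.35 3.74 0.00
      vertex 3.75 3.74 13.05
      vertex 21.35 3.74 13.05
    endloop
  endfacet
  facet normal 1.0000 0.0000 0.0000
    outer loop
      vertex 3.75 3.74 0.00
      vertex 3.75 15.97 0.00
      vertex 3.75 15.97 13.05
    endloop
  endfacet
  facet normal 1.0000 0.0000 0.0000
    outer loop
      vertex 3.75 3.74 0.00
      vertex 3.75 15.97 13.05
      vertex 3.75 3.74 13.05
    endloop
  endfacet
  facet normal 0.0000 1.0000 0.0000
    outer loop
      vertex 3.75 15.97 0.00
      vertex 0.00 15.97 0.00
      vertex 0.00 15.97 13.05
    endloop
  endfacet
  facet normal 0.0000 1.0000 0.0000
    outer loop
      vertex 3.75 15.97 0.00
      vertex 0.00 15.97 13.05
      vertex 3.75 15.97 13.05
    endloop
  endfacet
  facet normal -1.0000 0.0000 0.0000
    outer loop
      vertex 0.00 15.97 0.00
      vertex 0.00 0.00 0.00
      vertex 0.00 0.00 13.05
    endloop
  endfacet
  facet normal -1.0000 0.0000 0.0000
    outer loop
      vertex 0.00 15.97 0.00
      vertex 0.00 0.00 13.05
      vertex 0.00 15.97 13.05
    endloop
  endfacet
endsolid part

The G0 Z moves step by Δz≈2.61 mm. Every layer's G1 loop is the same polygon, so the solid is a straight extrusion of it from z=0 to z≈13.1. Closing with flat bottom and top caps and triangulating gives 20 facets — an L-shaped prism: outer 21.4 × 16 mm, arm thicknesses ≈ 3.74 mm (horizontal) and 3.75 mm (vertical), extruded 13.1 mm in z.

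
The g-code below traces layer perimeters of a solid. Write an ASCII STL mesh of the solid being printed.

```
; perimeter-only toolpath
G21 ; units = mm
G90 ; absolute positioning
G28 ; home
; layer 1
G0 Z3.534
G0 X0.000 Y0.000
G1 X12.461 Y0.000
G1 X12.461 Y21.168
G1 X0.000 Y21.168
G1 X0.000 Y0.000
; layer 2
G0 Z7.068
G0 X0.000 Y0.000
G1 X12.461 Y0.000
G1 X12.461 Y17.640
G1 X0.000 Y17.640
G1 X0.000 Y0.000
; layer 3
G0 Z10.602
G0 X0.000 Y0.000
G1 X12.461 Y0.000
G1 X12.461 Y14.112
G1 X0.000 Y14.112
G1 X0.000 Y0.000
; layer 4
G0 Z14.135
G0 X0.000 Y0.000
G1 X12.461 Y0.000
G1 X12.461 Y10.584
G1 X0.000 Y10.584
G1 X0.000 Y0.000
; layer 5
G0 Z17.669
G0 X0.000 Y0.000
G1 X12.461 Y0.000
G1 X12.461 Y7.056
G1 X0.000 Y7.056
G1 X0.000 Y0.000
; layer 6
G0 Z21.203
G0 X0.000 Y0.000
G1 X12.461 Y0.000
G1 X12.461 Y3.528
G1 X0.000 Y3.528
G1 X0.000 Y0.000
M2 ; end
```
solid part
  facet normal 0.0000 0.0000 -1.0000
    outer loop
      vertex 12.461 24.696 0.000
      vertex 12.461 0.000 0.000
      vertex 0.000 0.000 0.000
    endloop
  endfacet
  facet normal 0.0000 0.0000 -1.0000
    outer loop
      vertex 0.000 24.696 0.000
      vertex 12.461 24.696 0.000
      vertex 0.000 0.000 0.000
    endloop
  endfacet
  facet normal 0.0000 -1.0000 0.0000
    outer loop
      vertex 0.000 0.000 0.000
      vertex 12.461 0.000 0.000
      vertex 12.461 0.000 24.737
    endloop
  endfacet
  facet normal 0.0000 -1.0000 0.0000
    outer loop
      vertex 0.000 0.000 0.000
      vertex 12.461 0.000 24.737
      vertex 0.000 0.000 24.737
    endloop
  endfacet
  facet normal 0.0000 0.7077 0.7065
    outer loop
      vertex 0.000 0.000 24.737
      vertex 12.461 0.000 24.737
      vertex 12.461 24.696 0.000
    endloop
  endfacet
  facet normal 0.0000 0.7077 0.7065
    outer loop
      vertex 0.000 0.000 24.737
      vertex 12.461 24.696 0.000
      vertex 0.000 24.696 0.000
    endloop
  endfacet
  facet normal -1.0000 0.0000 0.0000
    outer loop
      vertex 0.000 0.000 24.737
      vertex 0.000 24.696 0.000
      vertex 0.000 0.000 0.000
    endloop
  endfacet
  facet normal 1.0000 0.0000 0.0000
    outer loop
      vertex 12.461 0.000 0.000
      vertex 12.461 24.696 0.000
      vertex 12.461 0.000 24.737
    endloop
  endfacet
endsolid part

The G0 Z moves step by Δz≈3.534 mm. The G1 loops shrink linearly with z, so the solid tapers from its base footprint up to z≈24.7. Closing with a flat bottom cap and the tapered top and triangulating gives 8 facets — a wedge (ramp): 12.5 × 24.7 mm base, rising to 24.7 mm along the y=0 edge and sloping linearly to z=0 at y=24.7.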